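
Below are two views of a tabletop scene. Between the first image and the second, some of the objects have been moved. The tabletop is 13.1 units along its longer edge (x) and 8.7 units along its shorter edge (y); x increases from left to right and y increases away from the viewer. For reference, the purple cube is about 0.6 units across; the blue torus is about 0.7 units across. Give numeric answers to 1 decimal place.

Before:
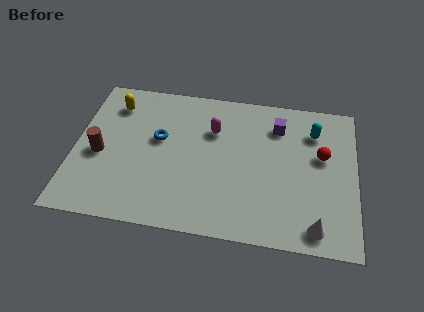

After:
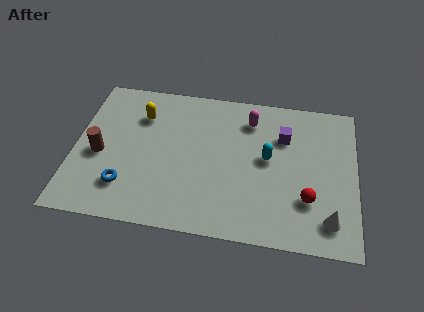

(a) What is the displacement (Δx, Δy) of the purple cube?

(0.3, -0.6)

From the two frames, the purple cube sits at roughly (9.4, 6.7) before and (9.7, 6.1) after.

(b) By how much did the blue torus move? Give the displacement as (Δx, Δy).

(-1.4, -3.0)

From the two frames, the blue torus sits at roughly (3.9, 5.1) before and (2.5, 2.1) after.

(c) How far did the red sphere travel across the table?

2.7

From (11.5, 5.2) to (10.9, 2.6), the red sphere covered √(0.6² + 2.6²) ≈ 2.7 units.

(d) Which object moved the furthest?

the blue torus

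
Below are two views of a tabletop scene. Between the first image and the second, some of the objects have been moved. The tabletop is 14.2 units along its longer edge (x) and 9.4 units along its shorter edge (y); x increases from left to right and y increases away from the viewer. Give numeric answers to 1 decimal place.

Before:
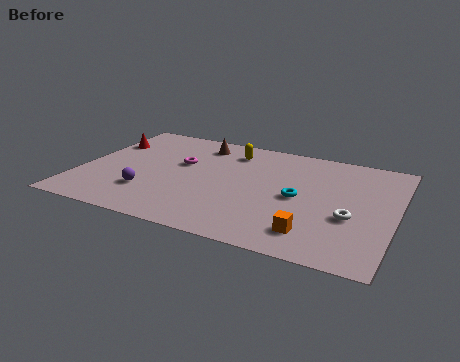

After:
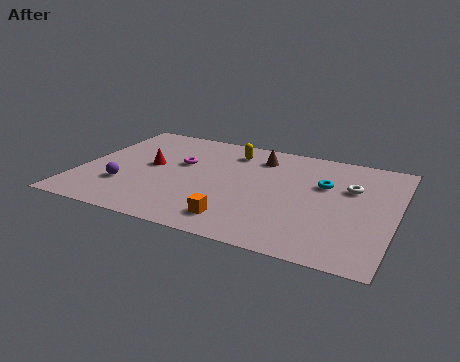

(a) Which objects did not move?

the yellow capsule and the magenta torus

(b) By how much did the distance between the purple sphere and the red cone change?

-2.3

Before: roughly 4.7 units apart; after: 2.4. That's 2.3 units closer together.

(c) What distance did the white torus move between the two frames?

2.5

From (12.3, 3.6) to (12.1, 6.1), the white torus covered √(0.2² + 2.5²) ≈ 2.5 units.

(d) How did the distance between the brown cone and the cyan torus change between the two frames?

-2.5

The distance was about 5.9 in the first image and 3.4 in the second, so they moved 2.5 units closer together.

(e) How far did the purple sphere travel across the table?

1.1

From (3.3, 2.6) to (2.2, 2.8), the purple sphere covered √(1.1² + 0.2²) ≈ 1.1 units.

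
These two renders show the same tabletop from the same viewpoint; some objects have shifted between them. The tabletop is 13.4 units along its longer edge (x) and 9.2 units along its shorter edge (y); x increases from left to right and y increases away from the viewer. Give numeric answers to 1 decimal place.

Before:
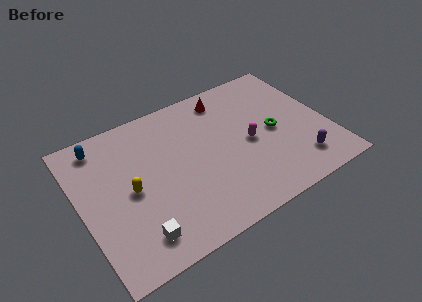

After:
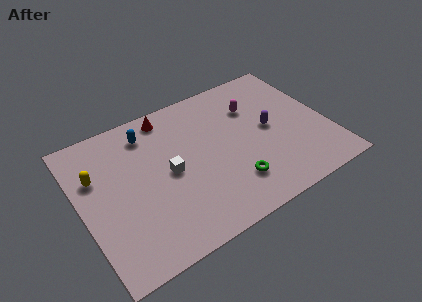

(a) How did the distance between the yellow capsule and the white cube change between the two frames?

+1.2

They were about 2.8 units apart before and 4.0 after — 1.2 units further apart.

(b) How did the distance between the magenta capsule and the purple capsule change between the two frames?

-1.5

They were about 3.4 units apart before and 1.9 after — 1.5 units closer together.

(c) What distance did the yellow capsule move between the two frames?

2.3

From (2.6, 4.4) to (1.0, 6.1), the yellow capsule covered √(1.6² + 1.7²) ≈ 2.3 units.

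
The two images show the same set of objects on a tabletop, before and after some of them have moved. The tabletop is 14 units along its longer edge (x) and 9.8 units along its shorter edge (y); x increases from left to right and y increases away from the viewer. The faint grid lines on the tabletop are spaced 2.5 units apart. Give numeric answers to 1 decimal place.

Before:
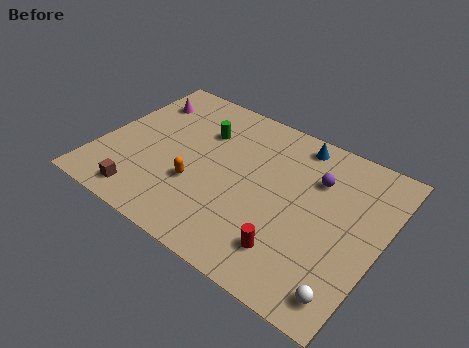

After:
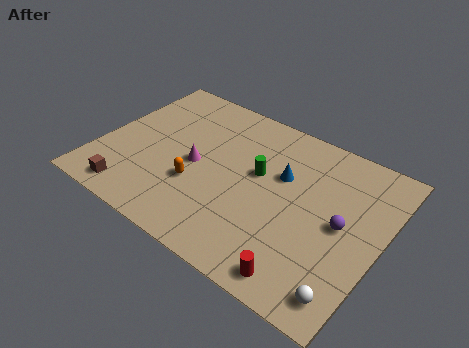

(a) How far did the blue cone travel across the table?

2.4

The blue cone was near (9.2, 8.6) before and (8.9, 6.2) after, so it travelled √(0.3² + 2.4²) ≈ 2.4 units.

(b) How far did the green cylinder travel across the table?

3.3

From (4.7, 6.9) to (7.8, 5.7), the green cylinder covered √(3.1² + 1.2²) ≈ 3.3 units.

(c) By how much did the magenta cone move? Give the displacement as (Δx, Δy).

(3.4, -2.9)

From the two frames, the magenta cone sits at roughly (1.4, 7.5) before and (4.8, 4.6) after.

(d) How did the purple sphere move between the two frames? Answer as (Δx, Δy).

(1.6, -2.0)

The purple sphere was at about (10.5, 6.9) and moved to about (12.1, 4.9).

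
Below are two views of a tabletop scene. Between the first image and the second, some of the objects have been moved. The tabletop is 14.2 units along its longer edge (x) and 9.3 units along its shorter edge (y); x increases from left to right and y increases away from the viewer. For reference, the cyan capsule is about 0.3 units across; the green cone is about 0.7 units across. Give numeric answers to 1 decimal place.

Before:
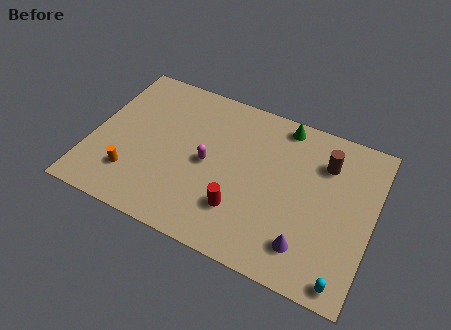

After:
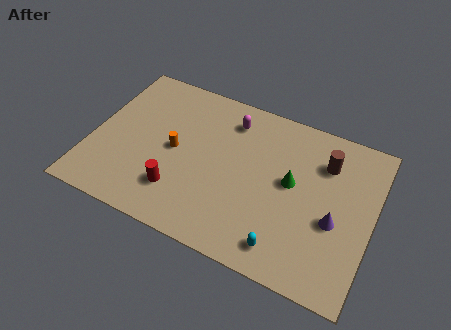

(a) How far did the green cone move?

3.3

The green cone was near (9.3, 8.3) before and (10.1, 5.1) after, so it travelled √(0.8² + 3.2²) ≈ 3.3 units.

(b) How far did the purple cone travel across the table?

2.2

The purple cone was near (11.2, 1.9) before and (12.4, 3.8) after, so it travelled √(1.2² + 1.9²) ≈ 2.2 units.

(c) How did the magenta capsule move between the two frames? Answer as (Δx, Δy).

(0.8, 3.0)

The magenta capsule started near (5.9, 4.5) and ended near (6.7, 7.5).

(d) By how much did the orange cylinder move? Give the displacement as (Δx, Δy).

(1.9, 2.3)

From the two frames, the orange cylinder sits at roughly (2.3, 2.3) before and (4.2, 4.6) after.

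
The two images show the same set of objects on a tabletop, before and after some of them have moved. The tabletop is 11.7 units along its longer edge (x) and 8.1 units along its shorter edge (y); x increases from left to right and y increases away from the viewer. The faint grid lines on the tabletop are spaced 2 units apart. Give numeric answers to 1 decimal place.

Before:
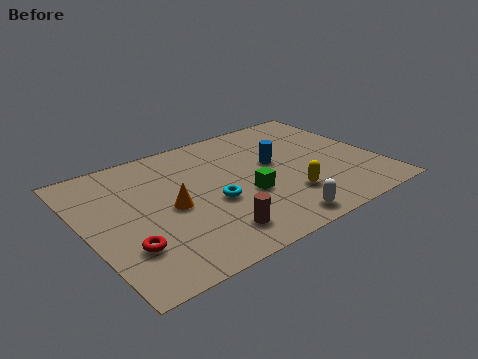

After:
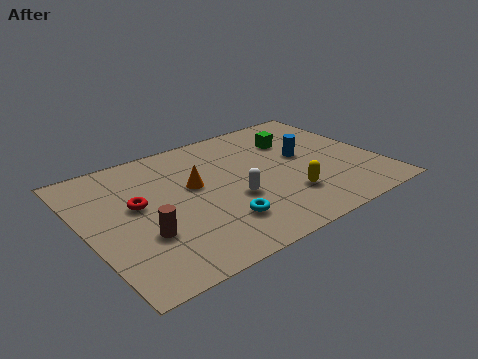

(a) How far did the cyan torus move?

1.3

The cyan torus moved from about (4.9, 3.3) to (4.9, 2.0), a distance of √(0.0² + 1.3²) ≈ 1.3.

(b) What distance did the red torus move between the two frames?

2.4

The red torus was near (1.3, 2.3) before and (2.1, 4.6) after, so it travelled √(0.8² + 2.3²) ≈ 2.4 units.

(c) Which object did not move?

the yellow capsule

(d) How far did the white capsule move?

2.5

From (6.9, 0.9) to (5.7, 3.1), the white capsule covered √(1.2² + 2.2²) ≈ 2.5 units.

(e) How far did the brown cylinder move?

2.8

From (4.5, 1.5) to (2.0, 2.7), the brown cylinder covered √(2.5² + 1.2²) ≈ 2.8 units.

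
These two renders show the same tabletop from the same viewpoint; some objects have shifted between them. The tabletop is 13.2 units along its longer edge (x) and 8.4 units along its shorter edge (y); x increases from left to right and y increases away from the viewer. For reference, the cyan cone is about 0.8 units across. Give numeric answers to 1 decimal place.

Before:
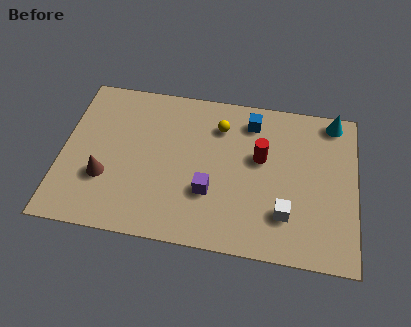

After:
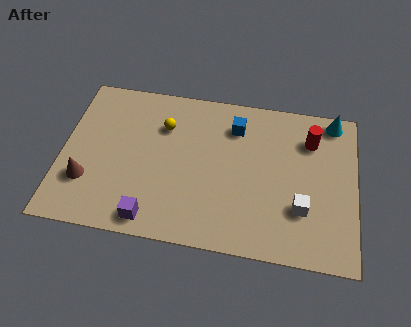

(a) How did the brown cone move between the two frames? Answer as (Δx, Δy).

(-0.8, -0.3)

From the two frames, the brown cone sits at roughly (2.0, 2.8) before and (1.2, 2.5) after.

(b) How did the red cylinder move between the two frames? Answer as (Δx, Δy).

(2.2, 1.3)

The red cylinder was at about (8.9, 5.0) and moved to about (11.1, 6.3).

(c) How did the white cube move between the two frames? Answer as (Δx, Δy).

(0.7, 0.4)

The white cube started near (10.1, 2.2) and ended near (10.8, 2.6).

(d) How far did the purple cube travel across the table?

3.1

From (6.7, 2.8) to (4.2, 1.0), the purple cube covered √(2.5² + 1.8²) ≈ 3.1 units.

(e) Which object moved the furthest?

the purple cube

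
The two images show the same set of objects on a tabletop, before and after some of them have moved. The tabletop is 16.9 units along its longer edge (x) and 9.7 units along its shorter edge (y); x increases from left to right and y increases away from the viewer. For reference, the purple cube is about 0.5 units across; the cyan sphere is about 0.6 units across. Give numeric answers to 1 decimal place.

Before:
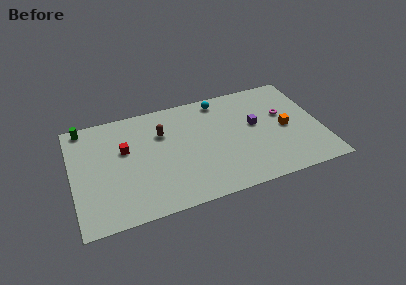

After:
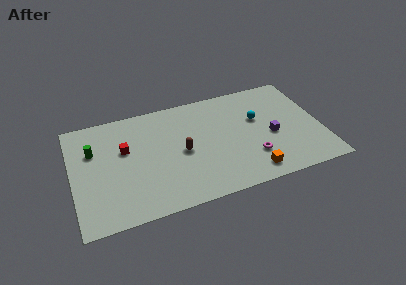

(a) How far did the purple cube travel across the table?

1.6

From (12.5, 5.5) to (13.5, 4.2), the purple cube covered √(1.0² + 1.3²) ≈ 1.6 units.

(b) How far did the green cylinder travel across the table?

2.4

The green cylinder was near (1.0, 8.8) before and (1.5, 6.5) after, so it travelled √(0.5² + 2.3²) ≈ 2.4 units.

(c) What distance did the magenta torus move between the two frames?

4.1

The magenta torus moved from about (14.5, 5.9) to (12.0, 2.7), a distance of √(2.5² + 3.2²) ≈ 4.1.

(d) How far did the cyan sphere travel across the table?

3.5

The cyan sphere moved from about (10.3, 8.5) to (12.7, 6.0), a distance of √(2.4² + 2.5²) ≈ 3.5.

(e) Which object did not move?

the red cube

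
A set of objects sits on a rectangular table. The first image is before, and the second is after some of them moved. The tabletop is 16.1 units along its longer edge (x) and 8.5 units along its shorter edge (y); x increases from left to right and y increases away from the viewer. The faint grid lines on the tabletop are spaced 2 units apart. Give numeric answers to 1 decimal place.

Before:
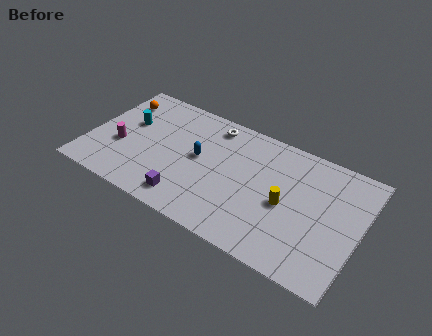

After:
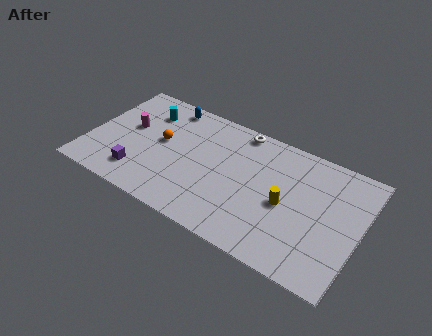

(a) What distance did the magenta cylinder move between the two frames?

1.6

The magenta cylinder was near (1.9, 3.3) before and (2.2, 4.9) after, so it travelled √(0.3² + 1.6²) ≈ 1.6 units.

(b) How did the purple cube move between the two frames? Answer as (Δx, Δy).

(-3.0, 0.4)

From the two frames, the purple cube sits at roughly (6.3, 1.4) before and (3.3, 1.8) after.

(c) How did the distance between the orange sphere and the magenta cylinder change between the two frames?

-1.4

Before: roughly 3.4 units apart; after: 2.0. That's 1.4 units closer together.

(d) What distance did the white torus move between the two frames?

1.6

The white torus was near (6.9, 7.3) before and (8.5, 7.7) after, so it travelled √(1.6² + 0.4²) ≈ 1.6 units.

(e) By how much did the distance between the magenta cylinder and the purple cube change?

-1.5

They were about 4.8 units apart before and 3.3 after — 1.5 units closer together.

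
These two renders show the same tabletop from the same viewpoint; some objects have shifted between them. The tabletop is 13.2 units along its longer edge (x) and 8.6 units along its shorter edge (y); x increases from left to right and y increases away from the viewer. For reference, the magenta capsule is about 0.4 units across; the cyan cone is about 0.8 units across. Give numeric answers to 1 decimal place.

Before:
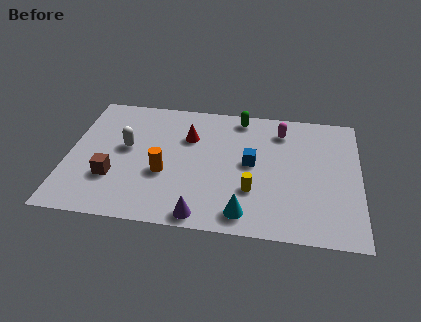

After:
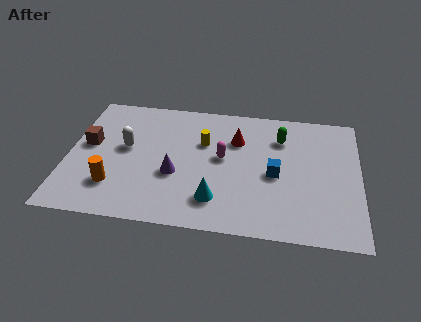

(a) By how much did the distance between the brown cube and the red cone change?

+2.2

The distance was about 4.6 in the first image and 6.8 in the second, so they moved 2.2 units further apart.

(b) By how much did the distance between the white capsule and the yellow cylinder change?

-2.6

The distance was about 6.2 in the first image and 3.6 in the second, so they moved 2.6 units closer together.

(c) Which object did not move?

the white capsule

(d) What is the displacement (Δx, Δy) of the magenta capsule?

(-2.6, -2.2)

The magenta capsule started near (9.6, 6.9) and ended near (7.0, 4.7).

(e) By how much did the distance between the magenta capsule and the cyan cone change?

-3.1

They were about 5.9 units apart before and 2.8 after — 3.1 units closer together.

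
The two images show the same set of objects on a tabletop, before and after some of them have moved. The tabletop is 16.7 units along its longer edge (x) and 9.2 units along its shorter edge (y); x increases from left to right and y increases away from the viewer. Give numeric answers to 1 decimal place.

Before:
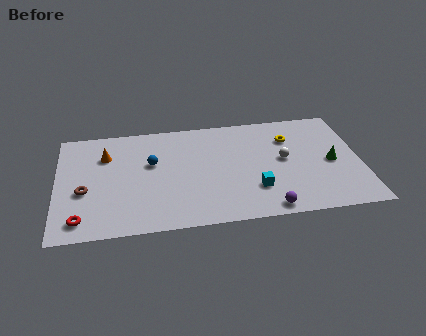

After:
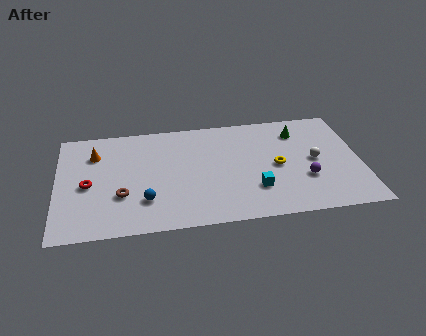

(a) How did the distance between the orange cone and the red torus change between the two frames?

-2.8

The distance was about 5.4 in the first image and 2.6 in the second, so they moved 2.8 units closer together.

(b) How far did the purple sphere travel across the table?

3.1

From (11.4, 0.9) to (13.6, 3.1), the purple sphere covered √(2.2² + 2.2²) ≈ 3.1 units.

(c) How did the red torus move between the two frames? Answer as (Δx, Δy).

(0.4, 2.8)

The red torus was at about (1.3, 1.4) and moved to about (1.7, 4.2).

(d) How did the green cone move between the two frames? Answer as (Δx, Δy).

(-1.7, 2.9)

The green cone started near (15.1, 4.3) and ended near (13.4, 7.2).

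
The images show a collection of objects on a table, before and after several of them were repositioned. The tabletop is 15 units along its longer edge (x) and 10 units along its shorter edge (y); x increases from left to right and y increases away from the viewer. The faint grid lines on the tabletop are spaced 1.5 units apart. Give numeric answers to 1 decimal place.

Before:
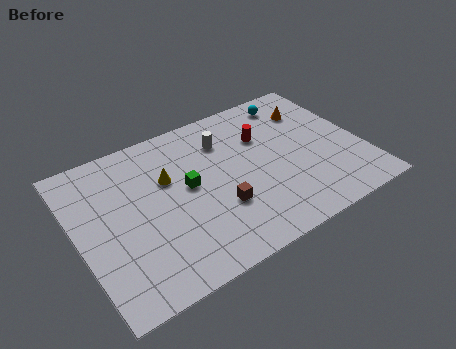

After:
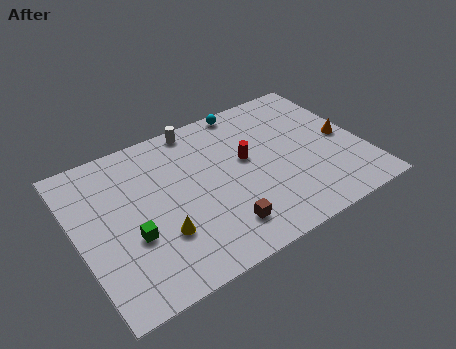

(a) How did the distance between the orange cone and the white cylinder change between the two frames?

+3.6

The distance was about 4.8 in the first image and 8.4 in the second, so they moved 3.6 units further apart.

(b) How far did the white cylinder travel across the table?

2.0

The white cylinder was near (8.1, 7.5) before and (6.9, 9.1) after, so it travelled √(1.2² + 1.6²) ≈ 2.0 units.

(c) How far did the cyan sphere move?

2.6

From (12.1, 8.6) to (9.6, 9.2), the cyan sphere covered √(2.5² + 0.6²) ≈ 2.6 units.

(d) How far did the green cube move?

3.6

The green cube moved from about (5.8, 5.4) to (2.6, 3.7), a distance of √(3.2² + 1.7²) ≈ 3.6.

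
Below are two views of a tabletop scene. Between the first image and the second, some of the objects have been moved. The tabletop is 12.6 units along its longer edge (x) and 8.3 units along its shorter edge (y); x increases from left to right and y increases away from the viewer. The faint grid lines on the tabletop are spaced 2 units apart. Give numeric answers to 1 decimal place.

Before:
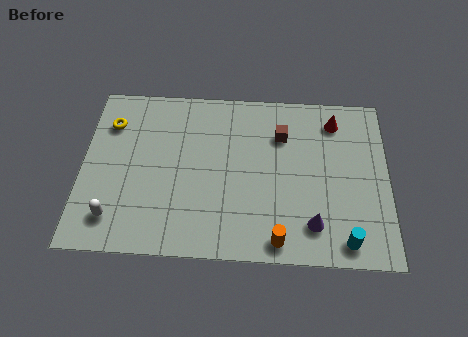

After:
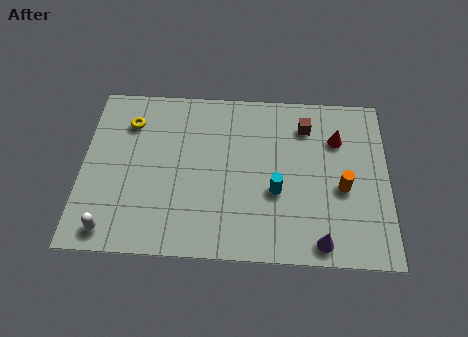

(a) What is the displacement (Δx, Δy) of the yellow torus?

(0.8, 0.1)

The yellow torus started near (1.1, 6.2) and ended near (1.9, 6.3).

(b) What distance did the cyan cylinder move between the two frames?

3.6

The cyan cylinder was near (10.8, 1.0) before and (8.0, 3.2) after, so it travelled √(2.8² + 2.2²) ≈ 3.6 units.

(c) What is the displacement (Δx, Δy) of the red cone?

(0.1, -0.9)

From the two frames, the red cone sits at roughly (10.4, 6.8) before and (10.5, 5.9) after.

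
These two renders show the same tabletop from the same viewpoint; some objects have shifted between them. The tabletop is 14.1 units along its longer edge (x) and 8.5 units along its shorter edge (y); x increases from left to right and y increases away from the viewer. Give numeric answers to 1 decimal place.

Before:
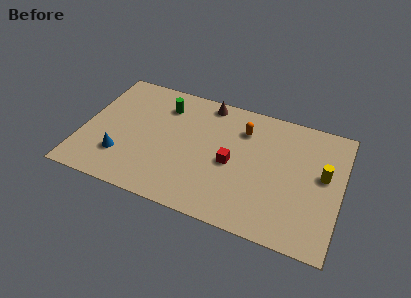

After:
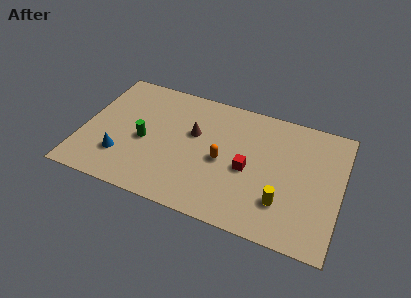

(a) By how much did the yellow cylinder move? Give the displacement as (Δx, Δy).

(-2.0, -2.5)

The yellow cylinder was at about (13.1, 4.8) and moved to about (11.1, 2.3).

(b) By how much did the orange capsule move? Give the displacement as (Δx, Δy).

(-0.9, -2.5)

From the two frames, the orange capsule sits at roughly (8.6, 6.4) before and (7.7, 3.9) after.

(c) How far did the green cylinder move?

2.9

The green cylinder was near (4.2, 6.6) before and (3.4, 3.8) after, so it travelled √(0.8² + 2.8²) ≈ 2.9 units.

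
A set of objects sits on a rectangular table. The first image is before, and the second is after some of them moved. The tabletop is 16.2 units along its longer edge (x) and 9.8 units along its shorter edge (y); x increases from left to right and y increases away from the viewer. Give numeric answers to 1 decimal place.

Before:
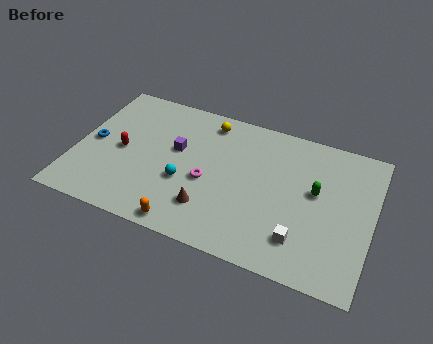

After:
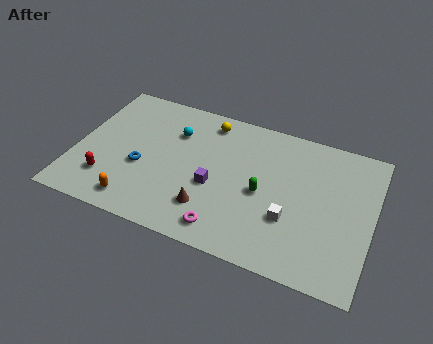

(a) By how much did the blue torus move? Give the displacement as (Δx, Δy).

(2.8, -0.9)

The blue torus was at about (0.9, 4.8) and moved to about (3.7, 3.9).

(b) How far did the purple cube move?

2.9

The purple cube moved from about (5.4, 5.8) to (7.7, 4.0), a distance of √(2.3² + 1.8²) ≈ 2.9.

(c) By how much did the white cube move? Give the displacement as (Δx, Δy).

(-0.7, 1.1)

The white cube started near (12.6, 2.2) and ended near (11.9, 3.3).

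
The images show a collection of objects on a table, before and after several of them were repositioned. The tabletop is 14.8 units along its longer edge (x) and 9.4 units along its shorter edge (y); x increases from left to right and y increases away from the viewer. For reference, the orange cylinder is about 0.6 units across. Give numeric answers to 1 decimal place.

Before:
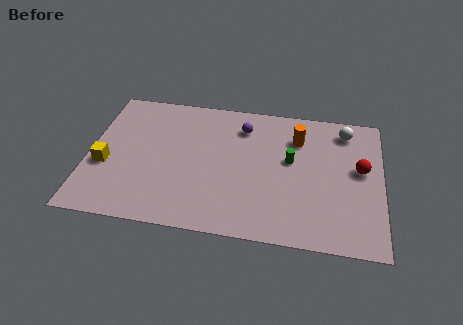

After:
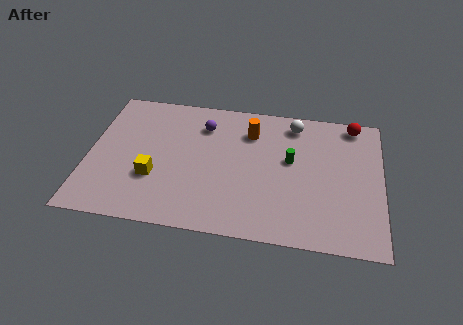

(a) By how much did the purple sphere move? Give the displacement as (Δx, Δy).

(-2.0, -0.2)

From the two frames, the purple sphere sits at roughly (7.7, 7.4) before and (5.7, 7.2) after.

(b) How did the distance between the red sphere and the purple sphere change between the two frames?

+1.3

Before: roughly 6.4 units apart; after: 7.7. That's 1.3 units further apart.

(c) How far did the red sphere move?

3.1

From (13.7, 5.3) to (13.3, 8.4), the red sphere covered √(0.4² + 3.1²) ≈ 3.1 units.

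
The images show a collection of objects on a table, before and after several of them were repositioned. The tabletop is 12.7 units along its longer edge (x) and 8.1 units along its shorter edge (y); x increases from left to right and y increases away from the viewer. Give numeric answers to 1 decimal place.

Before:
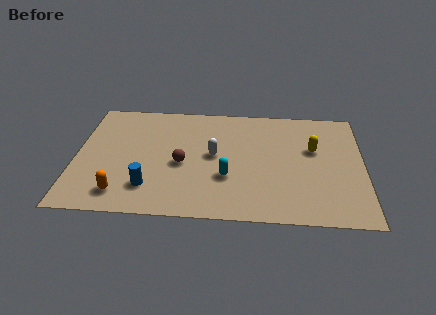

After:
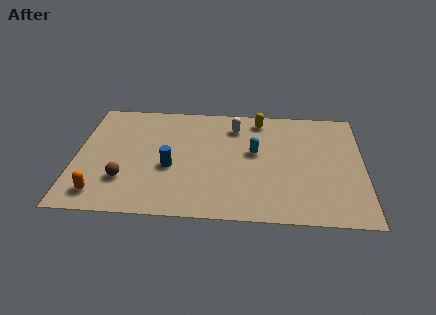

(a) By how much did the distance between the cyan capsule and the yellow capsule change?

-2.0

They were about 4.4 units apart before and 2.4 after — 2.0 units closer together.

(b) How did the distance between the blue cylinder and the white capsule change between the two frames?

+0.5

They were about 3.7 units apart before and 4.2 after — 0.5 units further apart.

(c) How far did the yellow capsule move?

3.1

From (10.5, 5.0) to (8.1, 7.0), the yellow capsule covered √(2.4² + 2.0²) ≈ 3.1 units.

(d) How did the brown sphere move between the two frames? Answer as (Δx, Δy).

(-2.5, -1.3)

The brown sphere started near (4.7, 3.6) and ended near (2.2, 2.3).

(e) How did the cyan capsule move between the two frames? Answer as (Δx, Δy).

(1.2, 1.8)

From the two frames, the cyan capsule sits at roughly (6.7, 2.8) before and (7.9, 4.6) after.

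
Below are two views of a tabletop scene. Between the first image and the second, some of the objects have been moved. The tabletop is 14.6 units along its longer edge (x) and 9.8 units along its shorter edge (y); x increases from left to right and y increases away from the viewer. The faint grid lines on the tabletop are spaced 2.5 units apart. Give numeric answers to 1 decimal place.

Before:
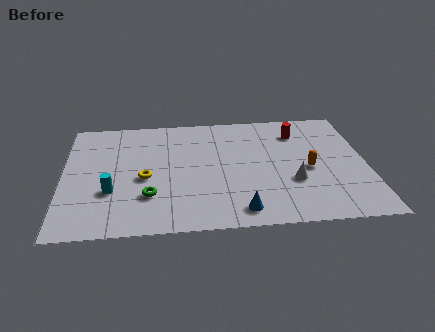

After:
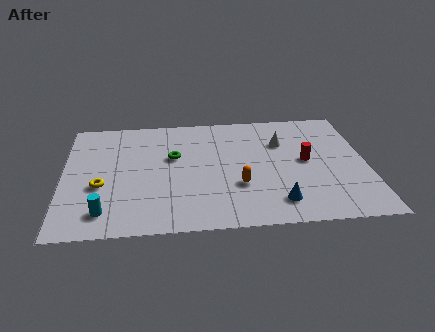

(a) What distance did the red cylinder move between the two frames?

2.5

The red cylinder moved from about (11.4, 7.6) to (11.7, 5.1), a distance of √(0.3² + 2.5²) ≈ 2.5.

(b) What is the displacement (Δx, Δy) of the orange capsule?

(-3.4, -1.1)

The orange capsule was at about (11.8, 4.4) and moved to about (8.4, 3.3).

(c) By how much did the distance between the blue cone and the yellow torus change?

+3.2

They were about 5.4 units apart before and 8.6 after — 3.2 units further apart.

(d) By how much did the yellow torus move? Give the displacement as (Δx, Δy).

(-2.1, -0.5)

The yellow torus started near (3.9, 4.3) and ended near (1.8, 3.8).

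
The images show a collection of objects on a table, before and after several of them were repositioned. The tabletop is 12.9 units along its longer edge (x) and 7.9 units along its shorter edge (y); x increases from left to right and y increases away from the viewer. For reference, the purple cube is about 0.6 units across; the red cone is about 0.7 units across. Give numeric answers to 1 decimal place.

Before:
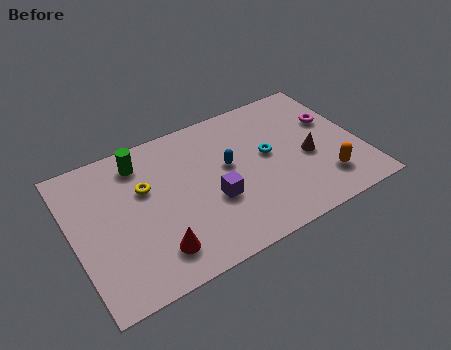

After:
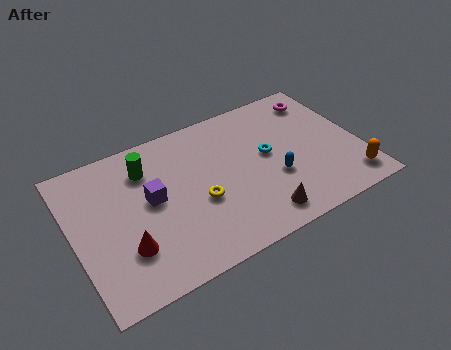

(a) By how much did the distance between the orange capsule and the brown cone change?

+2.5

The distance was about 1.7 in the first image and 4.2 in the second, so they moved 2.5 units further apart.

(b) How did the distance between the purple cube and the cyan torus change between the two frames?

+2.3

The distance was about 3.0 in the first image and 5.3 in the second, so they moved 2.3 units further apart.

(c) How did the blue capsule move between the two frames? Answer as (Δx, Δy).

(1.9, -1.6)

The blue capsule was at about (7.0, 4.5) and moved to about (8.9, 2.9).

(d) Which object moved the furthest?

the brown cone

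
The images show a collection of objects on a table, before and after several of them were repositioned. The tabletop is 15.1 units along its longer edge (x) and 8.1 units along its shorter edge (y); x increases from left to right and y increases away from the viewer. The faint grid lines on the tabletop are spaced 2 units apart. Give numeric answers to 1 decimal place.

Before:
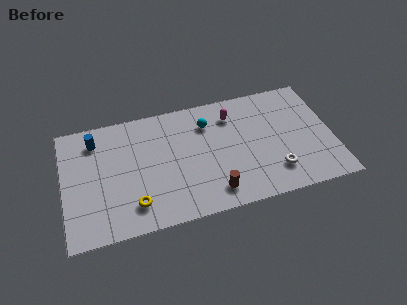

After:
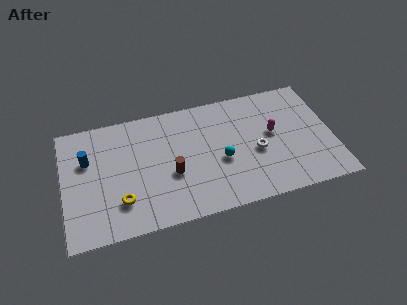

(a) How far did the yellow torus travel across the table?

0.8

The yellow torus moved from about (3.8, 1.7) to (3.1, 2.1), a distance of √(0.7² + 0.4²) ≈ 0.8.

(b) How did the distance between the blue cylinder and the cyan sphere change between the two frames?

+1.3

Before: roughly 6.3 units apart; after: 7.6. That's 1.3 units further apart.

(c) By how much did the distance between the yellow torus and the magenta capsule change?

+1.6

They were about 7.4 units apart before and 9.0 after — 1.6 units further apart.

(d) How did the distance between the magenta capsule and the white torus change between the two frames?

-3.5

Before: roughly 4.9 units apart; after: 1.4. That's 3.5 units closer together.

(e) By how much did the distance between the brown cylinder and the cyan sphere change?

-1.9

Before: roughly 4.7 units apart; after: 2.8. That's 1.9 units closer together.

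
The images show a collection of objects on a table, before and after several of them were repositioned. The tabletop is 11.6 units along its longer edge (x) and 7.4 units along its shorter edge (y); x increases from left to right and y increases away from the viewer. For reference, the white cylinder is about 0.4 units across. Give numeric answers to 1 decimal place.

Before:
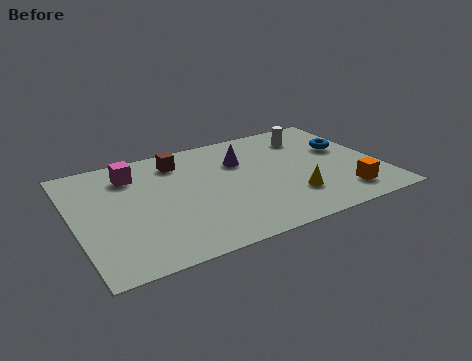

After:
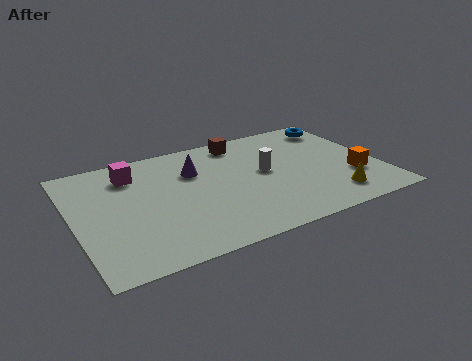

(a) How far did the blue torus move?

1.7

The blue torus was near (10.5, 4.5) before and (10.6, 6.2) after, so it travelled √(0.1² + 1.7²) ≈ 1.7 units.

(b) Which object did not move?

the magenta cube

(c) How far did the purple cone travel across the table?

1.8

From (6.5, 5.1) to (4.7, 5.1), the purple cone covered √(1.8² + 0.0²) ≈ 1.8 units.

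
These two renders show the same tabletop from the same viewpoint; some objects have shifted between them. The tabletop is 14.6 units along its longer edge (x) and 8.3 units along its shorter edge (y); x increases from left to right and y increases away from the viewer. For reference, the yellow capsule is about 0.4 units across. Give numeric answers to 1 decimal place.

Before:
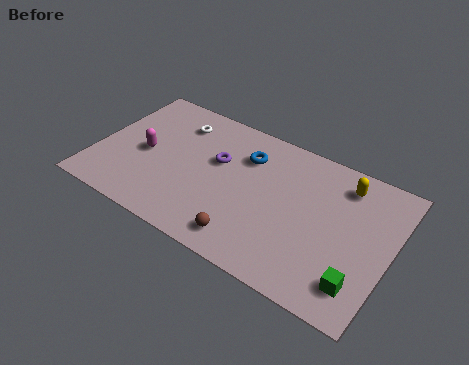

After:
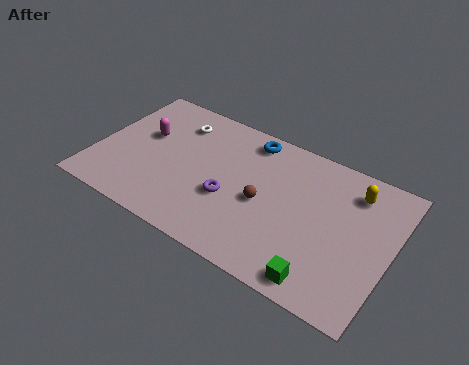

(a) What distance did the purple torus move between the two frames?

2.1

The purple torus moved from about (5.9, 5.1) to (6.8, 3.2), a distance of √(0.9² + 1.9²) ≈ 2.1.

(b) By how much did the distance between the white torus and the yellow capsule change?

+0.5

The distance was about 8.4 in the first image and 8.9 in the second, so they moved 0.5 units further apart.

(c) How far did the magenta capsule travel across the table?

1.1

The magenta capsule moved from about (2.4, 3.9) to (2.2, 5.0), a distance of √(0.2² + 1.1²) ≈ 1.1.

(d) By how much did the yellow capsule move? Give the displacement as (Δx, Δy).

(0.5, -0.2)

The yellow capsule was at about (12.0, 6.8) and moved to about (12.5, 6.6).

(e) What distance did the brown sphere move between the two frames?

2.5

The brown sphere was near (8.0, 1.3) before and (8.4, 3.8) after, so it travelled √(0.4² + 2.5²) ≈ 2.5 units.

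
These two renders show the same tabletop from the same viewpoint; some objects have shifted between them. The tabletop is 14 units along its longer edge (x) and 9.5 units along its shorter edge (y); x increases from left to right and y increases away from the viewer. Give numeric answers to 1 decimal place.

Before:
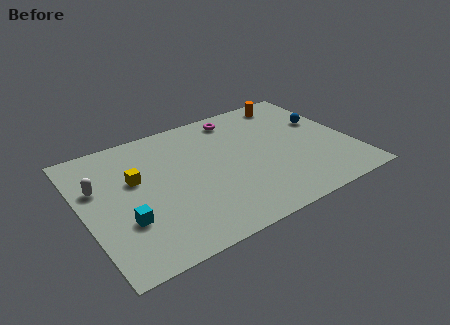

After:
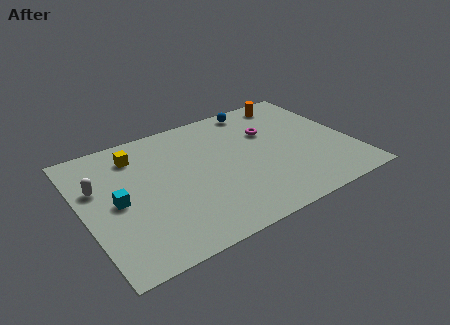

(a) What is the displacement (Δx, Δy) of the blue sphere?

(-3.2, 2.6)

The blue sphere was at about (12.9, 5.9) and moved to about (9.7, 8.5).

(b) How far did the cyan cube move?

1.5

From (1.9, 3.1) to (1.7, 4.6), the cyan cube covered √(0.2² + 1.5²) ≈ 1.5 units.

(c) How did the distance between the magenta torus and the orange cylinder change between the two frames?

-0.4

Before: roughly 3.0 units apart; after: 2.6. That's 0.4 units closer together.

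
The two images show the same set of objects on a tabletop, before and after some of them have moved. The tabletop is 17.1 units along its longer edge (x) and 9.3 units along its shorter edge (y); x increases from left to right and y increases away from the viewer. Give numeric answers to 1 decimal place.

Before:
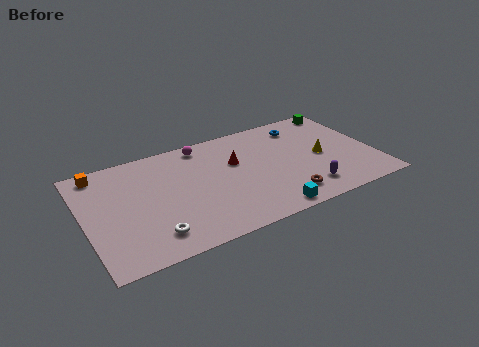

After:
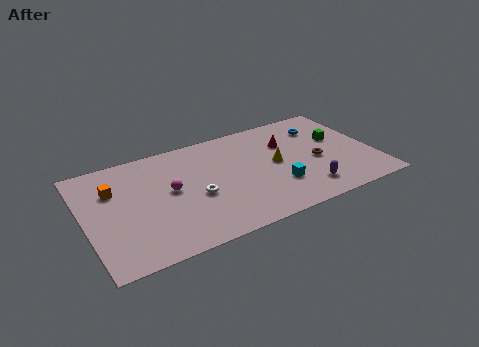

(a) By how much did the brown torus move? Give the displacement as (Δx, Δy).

(2.3, 2.4)

The brown torus started near (11.4, 1.7) and ended near (13.7, 4.1).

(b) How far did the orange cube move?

1.9

The orange cube was near (1.2, 8.2) before and (1.8, 6.4) after, so it travelled √(0.6² + 1.8²) ≈ 1.9 units.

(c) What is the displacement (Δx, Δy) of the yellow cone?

(-2.7, 0.4)

From the two frames, the yellow cone sits at roughly (14.0, 4.4) before and (11.3, 4.8) after.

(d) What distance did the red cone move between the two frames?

3.2

The red cone was near (9.0, 5.9) before and (12.2, 6.4) after, so it travelled √(3.2² + 0.5²) ≈ 3.2 units.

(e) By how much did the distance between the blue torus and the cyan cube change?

-2.0

The distance was about 7.4 in the first image and 5.4 in the second, so they moved 2.0 units closer together.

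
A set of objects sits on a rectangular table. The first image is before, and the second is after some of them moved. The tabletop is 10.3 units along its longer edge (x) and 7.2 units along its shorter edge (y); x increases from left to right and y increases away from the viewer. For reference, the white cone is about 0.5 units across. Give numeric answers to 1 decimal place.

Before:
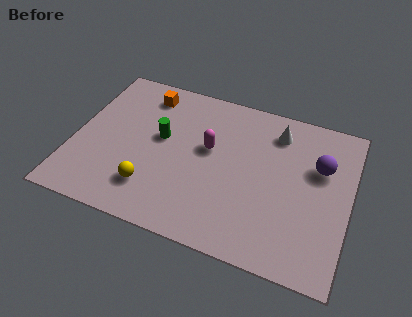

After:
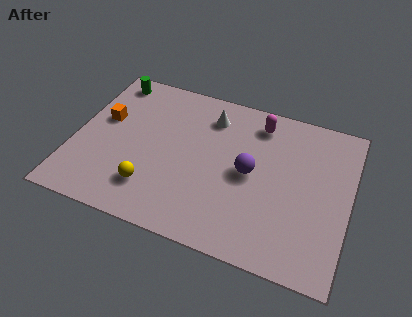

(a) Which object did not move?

the yellow sphere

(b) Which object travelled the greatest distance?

the green cylinder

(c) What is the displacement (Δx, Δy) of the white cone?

(-2.5, -0.1)

The white cone started near (7.4, 5.8) and ended near (4.9, 5.7).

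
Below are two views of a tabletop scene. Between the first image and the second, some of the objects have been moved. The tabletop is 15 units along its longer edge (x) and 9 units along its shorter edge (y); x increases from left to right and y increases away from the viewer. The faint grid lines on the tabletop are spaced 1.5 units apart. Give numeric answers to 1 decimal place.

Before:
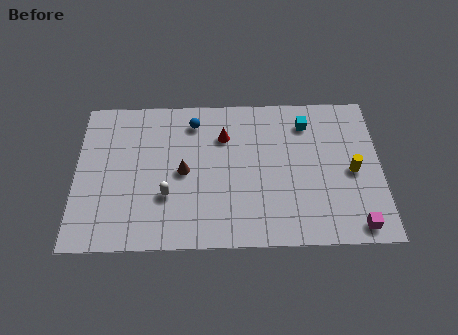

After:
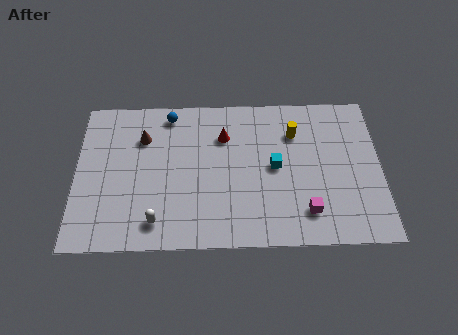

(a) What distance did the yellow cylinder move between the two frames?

3.7

The yellow cylinder was near (13.6, 4.2) before and (10.8, 6.6) after, so it travelled √(2.8² + 2.4²) ≈ 3.7 units.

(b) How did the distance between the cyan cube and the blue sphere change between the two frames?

+0.6

They were about 5.6 units apart before and 6.2 after — 0.6 units further apart.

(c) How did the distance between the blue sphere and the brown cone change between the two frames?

-1.1

They were about 3.0 units apart before and 1.9 after — 1.1 units closer together.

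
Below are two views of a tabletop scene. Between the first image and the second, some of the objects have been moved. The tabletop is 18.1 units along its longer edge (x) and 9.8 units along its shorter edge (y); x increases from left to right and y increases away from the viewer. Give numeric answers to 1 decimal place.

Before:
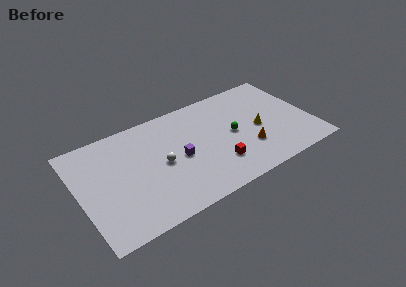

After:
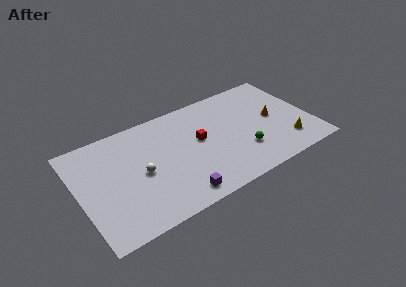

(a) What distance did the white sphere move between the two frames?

1.6

From (6.3, 4.7) to (4.7, 4.6), the white sphere covered √(1.6² + 0.1²) ≈ 1.6 units.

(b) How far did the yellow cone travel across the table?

3.0

The yellow cone was near (14.0, 4.5) before and (15.9, 2.2) after, so it travelled √(1.9² + 2.3²) ≈ 3.0 units.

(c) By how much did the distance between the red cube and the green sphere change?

+1.2

Before: roughly 2.8 units apart; after: 4.0. That's 1.2 units further apart.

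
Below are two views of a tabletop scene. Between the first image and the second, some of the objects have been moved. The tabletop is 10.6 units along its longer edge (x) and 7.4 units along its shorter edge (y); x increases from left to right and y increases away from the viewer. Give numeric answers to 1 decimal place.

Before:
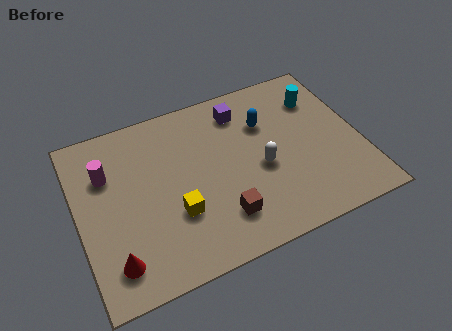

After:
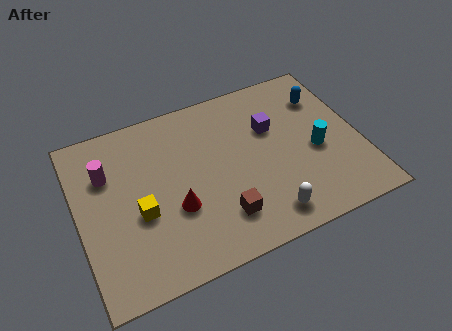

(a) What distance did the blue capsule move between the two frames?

2.3

The blue capsule was near (7.2, 5.1) before and (9.5, 5.5) after, so it travelled √(2.3² + 0.4²) ≈ 2.3 units.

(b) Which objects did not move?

the brown cube and the magenta cylinder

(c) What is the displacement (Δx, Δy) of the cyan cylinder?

(-0.4, -2.3)

The cyan cylinder was at about (9.3, 5.5) and moved to about (8.9, 3.2).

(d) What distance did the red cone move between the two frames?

2.7

The red cone moved from about (1.1, 1.4) to (3.5, 2.7), a distance of √(2.4² + 1.3²) ≈ 2.7.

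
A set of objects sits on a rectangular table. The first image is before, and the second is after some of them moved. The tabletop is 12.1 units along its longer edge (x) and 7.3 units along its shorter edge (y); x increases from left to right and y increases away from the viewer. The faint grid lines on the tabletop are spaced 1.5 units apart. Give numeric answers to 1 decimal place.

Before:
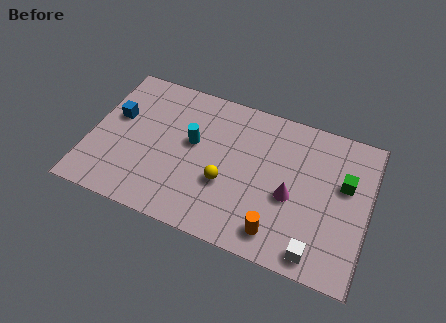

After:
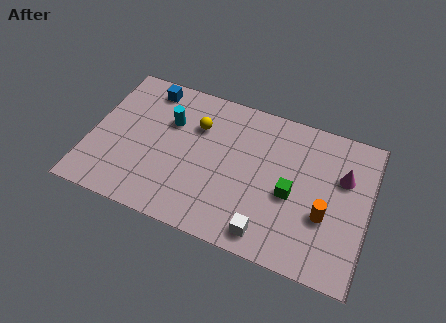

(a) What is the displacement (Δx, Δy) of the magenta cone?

(2.1, 1.7)

The magenta cone was at about (8.8, 3.1) and moved to about (10.9, 4.8).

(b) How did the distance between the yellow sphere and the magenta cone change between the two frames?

+3.6

Before: roughly 2.8 units apart; after: 6.4. That's 3.6 units further apart.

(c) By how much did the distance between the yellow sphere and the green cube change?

-0.6

They were about 5.3 units apart before and 4.7 after — 0.6 units closer together.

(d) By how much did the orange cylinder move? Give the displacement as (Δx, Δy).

(1.9, 1.5)

The orange cylinder was at about (8.4, 1.2) and moved to about (10.3, 2.7).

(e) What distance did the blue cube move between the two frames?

2.2

The blue cube moved from about (1.0, 4.4) to (2.2, 6.3), a distance of √(1.2² + 1.9²) ≈ 2.2.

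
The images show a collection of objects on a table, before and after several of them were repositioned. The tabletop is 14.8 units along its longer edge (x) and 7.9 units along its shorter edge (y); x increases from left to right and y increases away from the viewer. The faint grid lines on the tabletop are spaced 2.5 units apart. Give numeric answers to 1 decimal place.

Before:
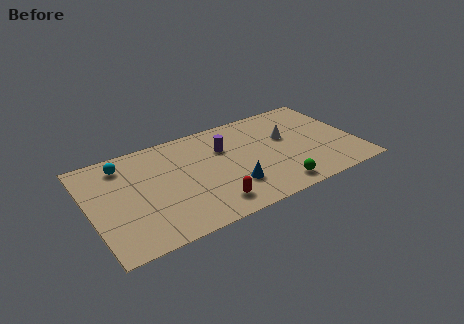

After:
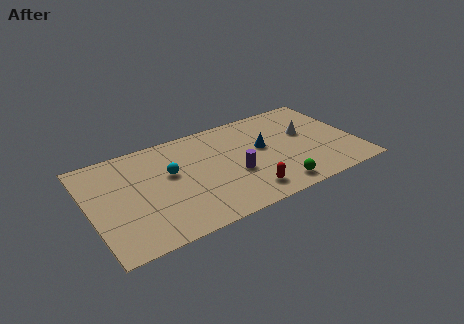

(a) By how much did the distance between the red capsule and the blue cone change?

+1.9

Before: roughly 1.5 units apart; after: 3.4. That's 1.9 units further apart.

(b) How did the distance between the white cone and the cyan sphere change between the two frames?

-1.5

They were about 9.2 units apart before and 7.7 after — 1.5 units closer together.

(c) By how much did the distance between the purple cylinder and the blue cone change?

-0.9

Before: roughly 3.2 units apart; after: 2.3. That's 0.9 units closer together.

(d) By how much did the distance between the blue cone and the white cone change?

-1.9

Before: roughly 4.4 units apart; after: 2.5. That's 1.9 units closer together.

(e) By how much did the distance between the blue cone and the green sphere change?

+0.9

The distance was about 2.5 in the first image and 3.4 in the second, so they moved 0.9 units further apart.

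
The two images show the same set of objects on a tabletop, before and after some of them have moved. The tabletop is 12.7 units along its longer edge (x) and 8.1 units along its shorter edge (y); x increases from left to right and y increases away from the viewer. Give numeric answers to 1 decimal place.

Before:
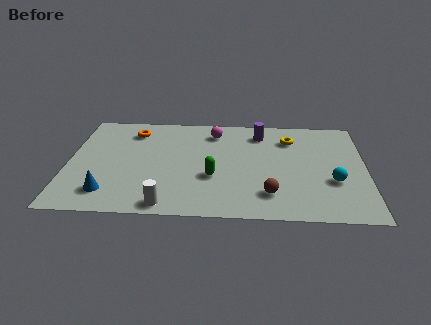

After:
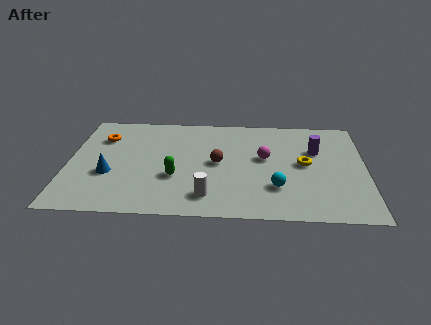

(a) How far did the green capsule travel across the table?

1.6

The green capsule moved from about (6.2, 3.0) to (4.6, 2.9), a distance of √(1.6² + 0.1²) ≈ 1.6.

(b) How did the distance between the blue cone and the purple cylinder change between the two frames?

+1.0

The distance was about 8.1 in the first image and 9.1 in the second, so they moved 1.0 units further apart.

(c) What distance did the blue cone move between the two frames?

1.4

The blue cone moved from about (1.8, 1.6) to (1.8, 3.0), a distance of √(0.0² + 1.4²) ≈ 1.4.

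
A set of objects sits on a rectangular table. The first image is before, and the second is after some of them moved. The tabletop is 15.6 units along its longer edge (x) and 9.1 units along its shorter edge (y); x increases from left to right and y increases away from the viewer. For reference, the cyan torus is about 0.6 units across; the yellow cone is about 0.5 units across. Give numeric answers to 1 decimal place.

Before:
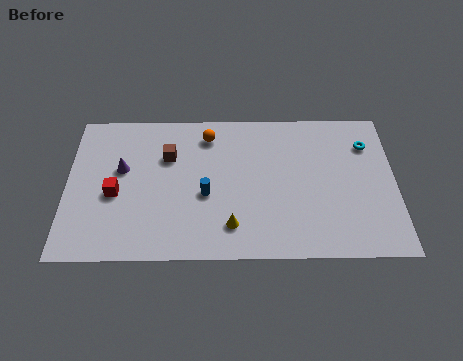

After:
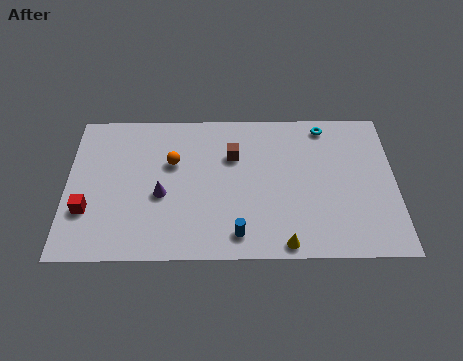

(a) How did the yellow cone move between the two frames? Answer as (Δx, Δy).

(2.5, -1.1)

The yellow cone was at about (7.8, 1.9) and moved to about (10.3, 0.8).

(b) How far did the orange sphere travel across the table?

2.4

The orange sphere was near (6.7, 7.5) before and (5.0, 5.8) after, so it travelled √(1.7² + 1.7²) ≈ 2.4 units.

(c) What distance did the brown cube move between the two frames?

3.1

The brown cube was near (4.8, 6.2) before and (7.9, 6.2) after, so it travelled √(3.1² + 0.0²) ≈ 3.1 units.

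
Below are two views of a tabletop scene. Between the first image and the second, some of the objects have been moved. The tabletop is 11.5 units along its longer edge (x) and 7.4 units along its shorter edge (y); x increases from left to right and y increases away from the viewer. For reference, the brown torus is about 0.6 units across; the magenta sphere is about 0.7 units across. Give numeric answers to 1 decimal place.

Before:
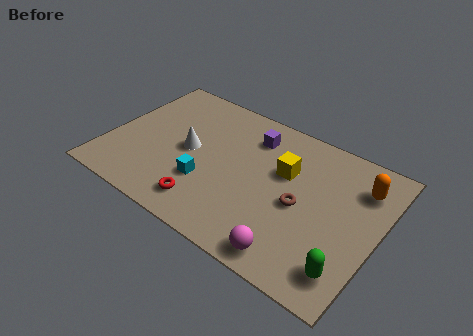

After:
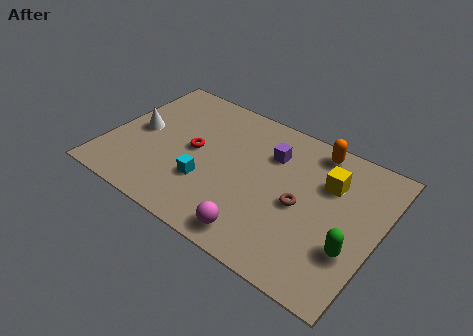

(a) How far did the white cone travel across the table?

2.2

From (3.4, 3.7) to (1.2, 3.7), the white cone covered √(2.2² + 0.0²) ≈ 2.2 units.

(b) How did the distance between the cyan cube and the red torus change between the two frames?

+0.5

Before: roughly 1.1 units apart; after: 1.6. That's 0.5 units further apart.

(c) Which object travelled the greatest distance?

the red torus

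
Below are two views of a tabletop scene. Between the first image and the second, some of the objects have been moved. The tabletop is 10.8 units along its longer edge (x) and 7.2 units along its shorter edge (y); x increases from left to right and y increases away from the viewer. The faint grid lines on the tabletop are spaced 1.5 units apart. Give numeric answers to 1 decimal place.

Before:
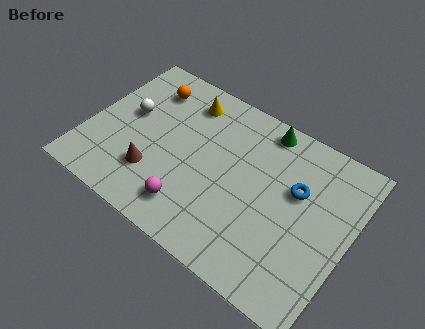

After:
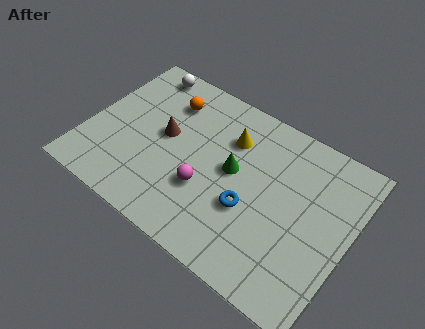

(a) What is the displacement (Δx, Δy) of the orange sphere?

(0.9, -0.2)

The orange sphere started near (2.0, 5.7) and ended near (2.9, 5.5).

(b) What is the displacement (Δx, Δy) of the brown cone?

(0.1, 1.9)

The brown cone was at about (3.0, 2.0) and moved to about (3.1, 3.9).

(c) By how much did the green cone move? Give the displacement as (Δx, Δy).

(-0.8, -2.5)

From the two frames, the green cone sits at roughly (6.8, 6.4) before and (6.0, 3.9) after.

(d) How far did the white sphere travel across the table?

2.3

From (1.5, 4.1) to (1.6, 6.4), the white sphere covered √(0.1² + 2.3²) ≈ 2.3 units.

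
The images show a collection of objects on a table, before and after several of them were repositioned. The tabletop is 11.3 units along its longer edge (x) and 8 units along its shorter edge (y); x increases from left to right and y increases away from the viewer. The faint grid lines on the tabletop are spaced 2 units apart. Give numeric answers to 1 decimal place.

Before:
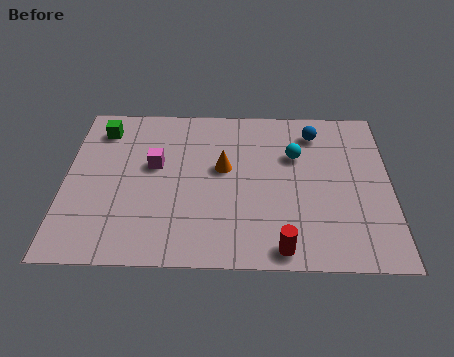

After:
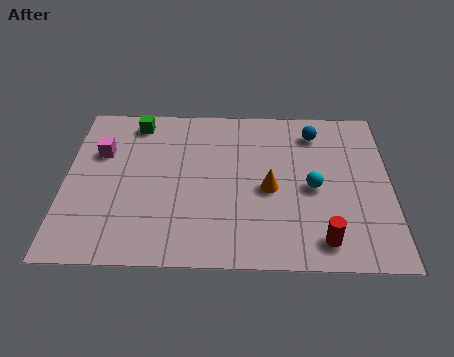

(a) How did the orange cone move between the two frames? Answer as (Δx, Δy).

(1.6, -1.0)

The orange cone started near (5.5, 4.6) and ended near (7.1, 3.6).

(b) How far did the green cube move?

1.3

The green cube moved from about (1.2, 6.5) to (2.4, 6.9), a distance of √(1.2² + 0.4²) ≈ 1.3.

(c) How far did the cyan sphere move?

1.7

From (8.0, 5.3) to (8.6, 3.7), the cyan sphere covered √(0.6² + 1.6²) ≈ 1.7 units.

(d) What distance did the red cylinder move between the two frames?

1.5

The red cylinder was near (7.5, 0.8) before and (8.9, 1.2) after, so it travelled √(1.4² + 0.4²) ≈ 1.5 units.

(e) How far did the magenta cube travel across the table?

2.0

From (3.1, 4.7) to (1.2, 5.3), the magenta cube covered √(1.9² + 0.6²) ≈ 2.0 units.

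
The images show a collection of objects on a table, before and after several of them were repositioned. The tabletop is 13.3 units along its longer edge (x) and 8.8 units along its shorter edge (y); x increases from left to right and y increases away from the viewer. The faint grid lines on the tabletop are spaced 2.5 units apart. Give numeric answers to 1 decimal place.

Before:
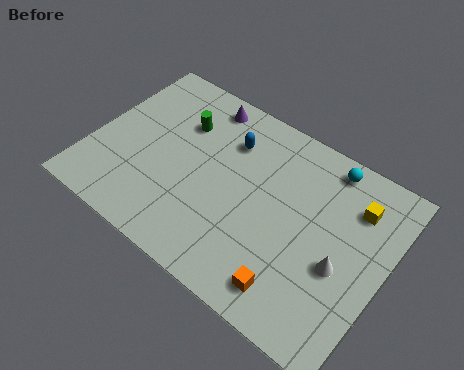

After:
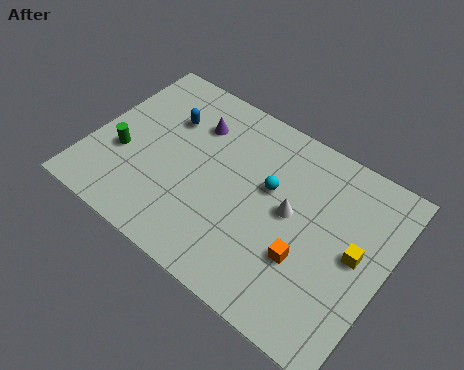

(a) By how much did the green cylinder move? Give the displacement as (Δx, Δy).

(-2.1, -2.9)

The green cylinder was at about (3.6, 6.2) and moved to about (1.5, 3.3).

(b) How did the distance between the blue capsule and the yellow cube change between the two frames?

+3.3

They were about 5.8 units apart before and 9.1 after — 3.3 units further apart.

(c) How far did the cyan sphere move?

3.3

From (10.1, 7.8) to (7.9, 5.3), the cyan sphere covered √(2.2² + 2.5²) ≈ 3.3 units.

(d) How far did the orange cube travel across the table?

1.6

From (9.8, 1.4) to (10.0, 3.0), the orange cube covered √(0.2² + 1.6²) ≈ 1.6 units.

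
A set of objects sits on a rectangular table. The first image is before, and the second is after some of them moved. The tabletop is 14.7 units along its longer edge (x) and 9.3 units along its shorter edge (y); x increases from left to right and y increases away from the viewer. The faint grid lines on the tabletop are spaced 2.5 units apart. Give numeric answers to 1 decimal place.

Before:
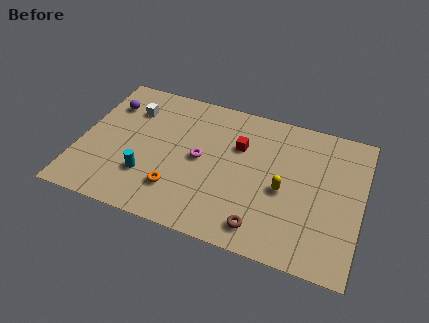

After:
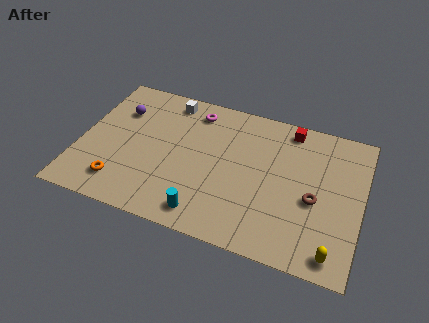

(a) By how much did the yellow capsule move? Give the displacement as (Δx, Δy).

(2.8, -3.0)

The yellow capsule started near (10.7, 4.1) and ended near (13.5, 1.1).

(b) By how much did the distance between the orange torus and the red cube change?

+5.6

They were about 4.9 units apart before and 10.5 after — 5.6 units further apart.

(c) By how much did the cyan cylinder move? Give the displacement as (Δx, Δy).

(3.2, -1.4)

From the two frames, the cyan cylinder sits at roughly (3.7, 2.7) before and (6.9, 1.3) after.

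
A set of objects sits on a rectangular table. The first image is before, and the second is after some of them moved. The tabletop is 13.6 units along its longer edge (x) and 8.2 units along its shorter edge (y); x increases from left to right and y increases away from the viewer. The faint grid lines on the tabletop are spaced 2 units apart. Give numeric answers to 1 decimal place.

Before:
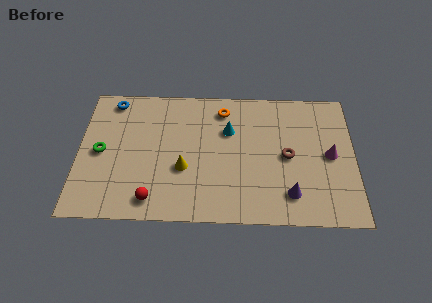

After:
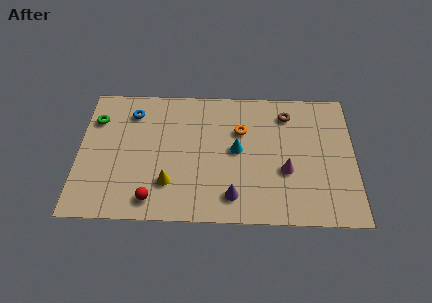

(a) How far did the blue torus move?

1.2

The blue torus moved from about (1.6, 7.2) to (2.6, 6.5), a distance of √(1.0² + 0.7²) ≈ 1.2.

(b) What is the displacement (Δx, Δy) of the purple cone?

(-2.8, -0.2)

The purple cone started near (10.4, 1.7) and ended near (7.6, 1.5).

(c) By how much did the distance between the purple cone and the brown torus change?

+3.5

They were about 2.3 units apart before and 5.8 after — 3.5 units further apart.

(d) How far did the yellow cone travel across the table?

1.1

From (5.2, 3.1) to (4.5, 2.2), the yellow cone covered √(0.7² + 0.9²) ≈ 1.1 units.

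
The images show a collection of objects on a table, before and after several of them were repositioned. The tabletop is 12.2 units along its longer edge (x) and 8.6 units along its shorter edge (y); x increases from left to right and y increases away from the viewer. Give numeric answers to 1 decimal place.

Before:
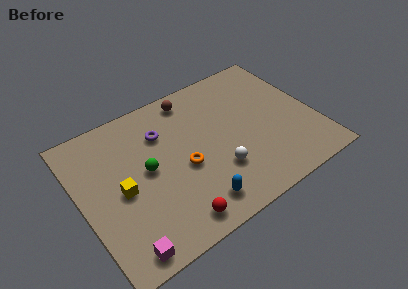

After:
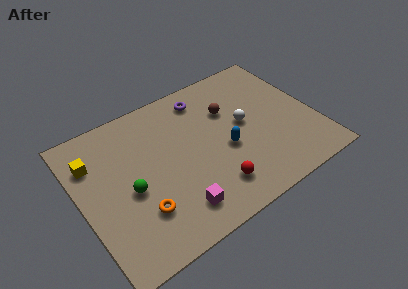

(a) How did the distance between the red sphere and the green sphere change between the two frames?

+1.0

They were about 3.5 units apart before and 4.5 after — 1.0 units further apart.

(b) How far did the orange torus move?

2.8

From (5.2, 3.7) to (2.7, 2.4), the orange torus covered √(2.5² + 1.3²) ≈ 2.8 units.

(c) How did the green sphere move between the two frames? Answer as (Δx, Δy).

(-1.0, -0.7)

The green sphere was at about (3.4, 4.5) and moved to about (2.4, 3.8).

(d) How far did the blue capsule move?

3.0

From (5.4, 1.4) to (7.4, 3.6), the blue capsule covered √(2.0² + 2.2²) ≈ 3.0 units.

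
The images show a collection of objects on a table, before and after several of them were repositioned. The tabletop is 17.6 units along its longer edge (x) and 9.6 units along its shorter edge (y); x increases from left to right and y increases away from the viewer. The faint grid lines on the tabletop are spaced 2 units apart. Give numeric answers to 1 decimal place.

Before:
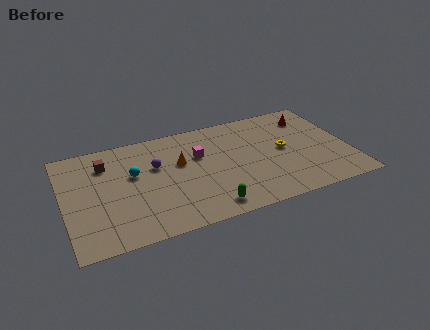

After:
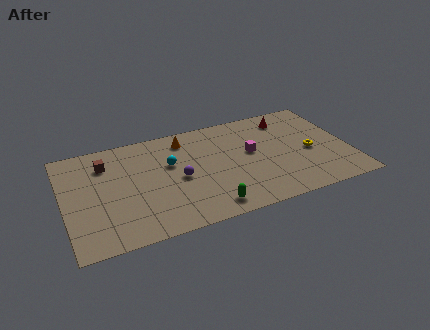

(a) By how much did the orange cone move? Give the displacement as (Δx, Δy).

(0.5, 2.1)

From the two frames, the orange cone sits at roughly (7.2, 5.9) before and (7.7, 8.0) after.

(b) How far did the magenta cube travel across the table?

3.3

The magenta cube moved from about (8.4, 6.2) to (11.6, 5.4), a distance of √(3.2² + 0.8²) ≈ 3.3.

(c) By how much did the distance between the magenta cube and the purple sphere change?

+2.0

Before: roughly 2.7 units apart; after: 4.7. That's 2.0 units further apart.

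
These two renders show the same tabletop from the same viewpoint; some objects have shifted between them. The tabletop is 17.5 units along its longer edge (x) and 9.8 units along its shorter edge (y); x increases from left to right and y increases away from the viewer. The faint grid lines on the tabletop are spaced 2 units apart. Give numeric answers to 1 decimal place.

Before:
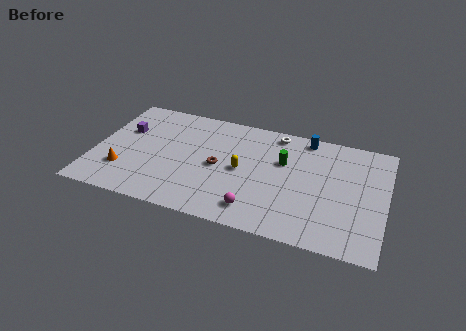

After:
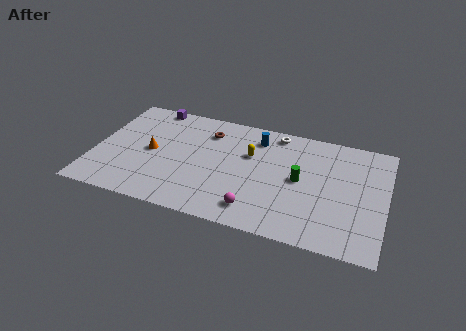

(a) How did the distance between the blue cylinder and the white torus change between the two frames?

-0.4

The distance was about 1.8 in the first image and 1.4 in the second, so they moved 0.4 units closer together.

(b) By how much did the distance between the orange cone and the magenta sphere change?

-0.9

They were about 8.2 units apart before and 7.3 after — 0.9 units closer together.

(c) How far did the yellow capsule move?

1.6

From (8.9, 4.8) to (9.3, 6.3), the yellow capsule covered √(0.4² + 1.5²) ≈ 1.6 units.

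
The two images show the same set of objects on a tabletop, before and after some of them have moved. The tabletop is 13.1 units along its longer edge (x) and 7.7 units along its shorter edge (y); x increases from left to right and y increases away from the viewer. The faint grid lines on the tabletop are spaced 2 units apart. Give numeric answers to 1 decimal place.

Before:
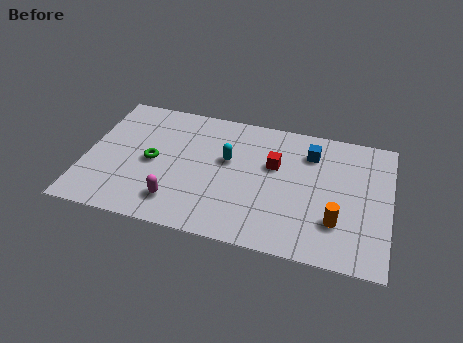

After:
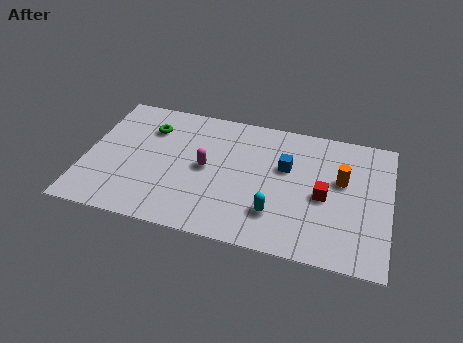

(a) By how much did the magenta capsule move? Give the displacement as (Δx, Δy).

(1.1, 2.3)

From the two frames, the magenta capsule sits at roughly (4.1, 1.6) before and (5.2, 3.9) after.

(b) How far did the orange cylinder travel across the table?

2.4

The orange cylinder moved from about (10.9, 2.2) to (11.0, 4.6), a distance of √(0.1² + 2.4²) ≈ 2.4.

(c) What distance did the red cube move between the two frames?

2.6

The red cube was near (8.1, 4.8) before and (10.3, 3.5) after, so it travelled √(2.2² + 1.3²) ≈ 2.6 units.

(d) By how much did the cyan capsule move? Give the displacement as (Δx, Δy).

(2.2, -2.6)

The cyan capsule was at about (6.1, 4.6) and moved to about (8.3, 2.0).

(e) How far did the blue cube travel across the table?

1.5

The blue cube moved from about (9.6, 5.9) to (8.6, 4.8), a distance of √(1.0² + 1.1²) ≈ 1.5.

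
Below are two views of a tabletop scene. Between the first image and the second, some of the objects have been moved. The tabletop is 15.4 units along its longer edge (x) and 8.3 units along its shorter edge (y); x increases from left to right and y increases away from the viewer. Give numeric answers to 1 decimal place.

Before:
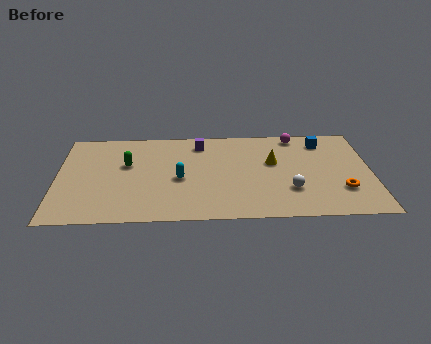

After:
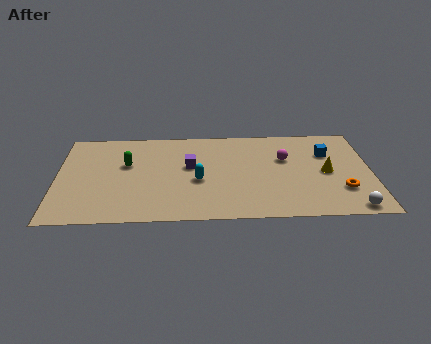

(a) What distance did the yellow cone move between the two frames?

2.8

From (10.6, 5.0) to (13.2, 4.0), the yellow cone covered √(2.6² + 1.0²) ≈ 2.8 units.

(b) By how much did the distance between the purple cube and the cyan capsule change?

-2.0

Before: roughly 3.4 units apart; after: 1.4. That's 2.0 units closer together.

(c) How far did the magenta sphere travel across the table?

2.2

The magenta sphere moved from about (11.8, 7.4) to (11.2, 5.3), a distance of √(0.6² + 2.1²) ≈ 2.2.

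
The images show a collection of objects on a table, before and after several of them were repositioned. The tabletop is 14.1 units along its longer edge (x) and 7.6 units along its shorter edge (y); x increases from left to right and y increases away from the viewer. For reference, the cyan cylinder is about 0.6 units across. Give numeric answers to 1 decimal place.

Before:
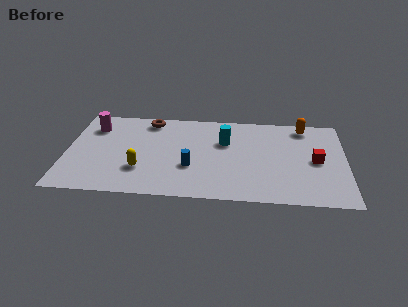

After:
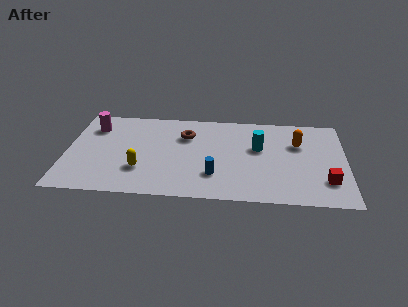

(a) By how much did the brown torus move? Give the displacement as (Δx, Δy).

(1.9, -1.2)

From the two frames, the brown torus sits at roughly (4.1, 6.6) before and (6.0, 5.4) after.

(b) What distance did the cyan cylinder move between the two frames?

1.7

The cyan cylinder was near (8.0, 5.0) before and (9.7, 4.6) after, so it travelled √(1.7² + 0.4²) ≈ 1.7 units.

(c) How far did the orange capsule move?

1.5

The orange capsule was near (12.0, 6.6) before and (11.7, 5.1) after, so it travelled √(0.3² + 1.5²) ≈ 1.5 units.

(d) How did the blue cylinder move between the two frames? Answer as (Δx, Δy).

(1.2, -0.6)

The blue cylinder was at about (6.3, 2.7) and moved to about (7.5, 2.1).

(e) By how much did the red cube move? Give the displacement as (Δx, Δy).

(0.5, -1.7)

From the two frames, the red cube sits at roughly (12.6, 3.7) before and (13.1, 2.0) after.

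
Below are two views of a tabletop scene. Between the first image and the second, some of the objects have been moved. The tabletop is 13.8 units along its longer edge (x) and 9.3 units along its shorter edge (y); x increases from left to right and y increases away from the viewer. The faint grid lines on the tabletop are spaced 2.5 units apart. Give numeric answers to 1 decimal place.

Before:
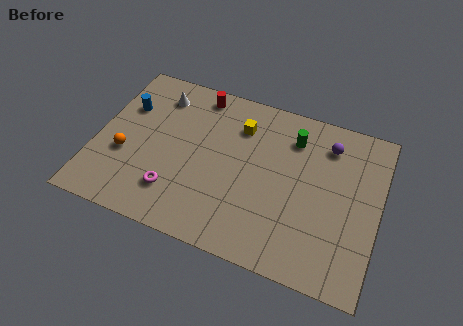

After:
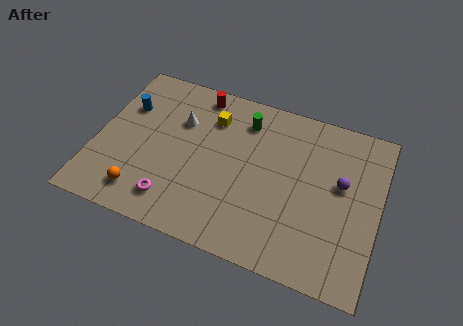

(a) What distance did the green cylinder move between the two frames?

2.4

From (9.4, 7.2) to (7.0, 7.4), the green cylinder covered √(2.4² + 0.2²) ≈ 2.4 units.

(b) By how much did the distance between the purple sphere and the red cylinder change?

+1.3

Before: roughly 6.5 units apart; after: 7.8. That's 1.3 units further apart.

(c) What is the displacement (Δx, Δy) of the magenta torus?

(0.0, -0.5)

The magenta torus was at about (4.1, 2.2) and moved to about (4.1, 1.7).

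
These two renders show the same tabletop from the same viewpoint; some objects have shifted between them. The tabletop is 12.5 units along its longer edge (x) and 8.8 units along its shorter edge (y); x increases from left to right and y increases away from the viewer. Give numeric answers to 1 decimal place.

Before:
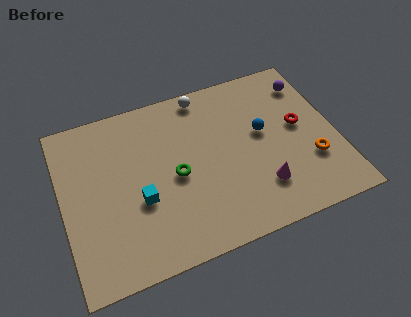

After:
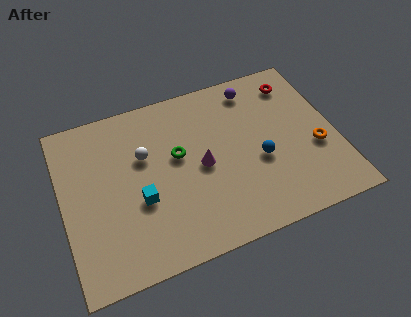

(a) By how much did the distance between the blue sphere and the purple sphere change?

+0.8

Before: roughly 3.1 units apart; after: 3.9. That's 0.8 units further apart.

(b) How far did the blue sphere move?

1.4

From (9.2, 5.0) to (8.9, 3.6), the blue sphere covered √(0.3² + 1.4²) ≈ 1.4 units.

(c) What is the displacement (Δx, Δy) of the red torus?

(0.1, 2.4)

The red torus started near (10.9, 4.8) and ended near (11.0, 7.2).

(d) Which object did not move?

the cyan cube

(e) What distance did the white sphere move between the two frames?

3.8

The white sphere was near (6.8, 7.9) before and (3.8, 5.6) after, so it travelled √(3.0² + 2.3²) ≈ 3.8 units.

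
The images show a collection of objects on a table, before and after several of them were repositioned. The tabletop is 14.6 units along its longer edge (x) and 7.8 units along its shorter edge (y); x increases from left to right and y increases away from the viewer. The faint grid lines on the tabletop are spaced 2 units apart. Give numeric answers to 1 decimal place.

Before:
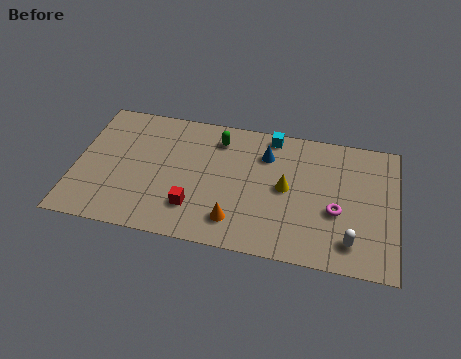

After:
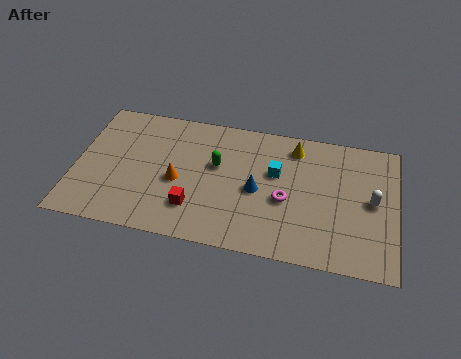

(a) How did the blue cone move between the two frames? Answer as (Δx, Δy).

(-0.3, -2.2)

The blue cone was at about (8.6, 5.8) and moved to about (8.3, 3.6).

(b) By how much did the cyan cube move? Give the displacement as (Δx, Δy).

(0.3, -2.2)

From the two frames, the cyan cube sits at roughly (8.8, 7.0) before and (9.1, 4.8) after.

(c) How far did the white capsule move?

2.7

The white capsule was near (12.6, 1.5) before and (13.5, 4.0) after, so it travelled √(0.9² + 2.5²) ≈ 2.7 units.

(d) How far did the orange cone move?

3.2

From (7.4, 1.6) to (4.7, 3.4), the orange cone covered √(2.7² + 1.8²) ≈ 3.2 units.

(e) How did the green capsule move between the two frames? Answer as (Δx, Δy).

(0.0, -1.6)

From the two frames, the green capsule sits at roughly (6.4, 6.3) before and (6.4, 4.7) after.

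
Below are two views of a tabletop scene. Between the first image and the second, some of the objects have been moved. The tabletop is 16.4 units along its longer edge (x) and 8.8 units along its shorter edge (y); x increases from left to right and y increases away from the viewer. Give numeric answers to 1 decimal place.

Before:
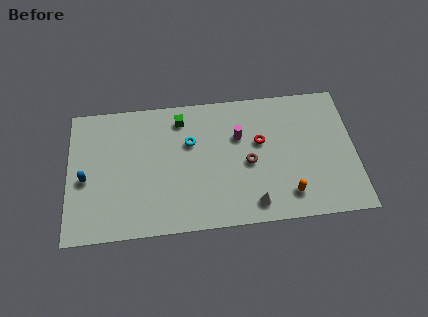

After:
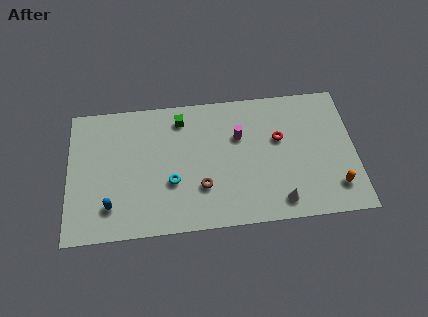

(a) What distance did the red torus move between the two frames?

1.1

From (11.0, 5.3) to (12.1, 5.4), the red torus covered √(1.1² + 0.1²) ≈ 1.1 units.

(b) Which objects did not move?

the magenta cylinder and the green cube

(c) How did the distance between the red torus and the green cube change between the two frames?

+1.0

Before: roughly 4.9 units apart; after: 5.9. That's 1.0 units further apart.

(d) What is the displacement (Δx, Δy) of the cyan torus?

(-1.1, -2.5)

From the two frames, the cyan torus sits at roughly (7.0, 5.7) before and (5.9, 3.2) after.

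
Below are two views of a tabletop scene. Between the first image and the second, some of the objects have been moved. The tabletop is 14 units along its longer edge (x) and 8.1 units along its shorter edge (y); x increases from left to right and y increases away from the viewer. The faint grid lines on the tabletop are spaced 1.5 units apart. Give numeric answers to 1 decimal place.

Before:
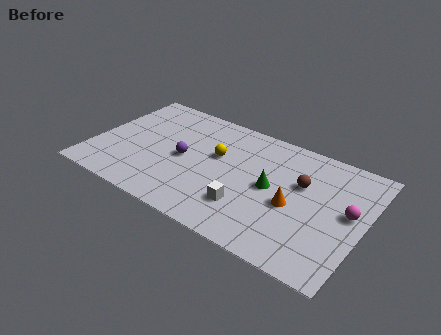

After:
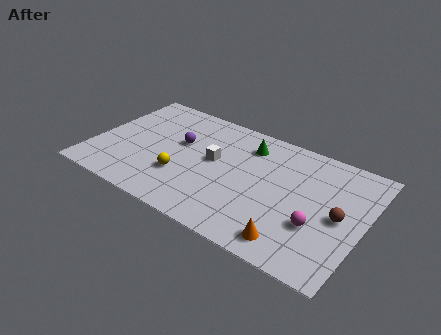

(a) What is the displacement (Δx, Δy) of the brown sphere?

(2.1, -1.2)

The brown sphere started near (10.7, 5.1) and ended near (12.8, 3.9).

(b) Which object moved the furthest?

the white cube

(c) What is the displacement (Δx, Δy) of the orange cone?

(0.3, -2.3)

From the two frames, the orange cone sits at roughly (10.5, 3.5) before and (10.8, 1.2) after.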